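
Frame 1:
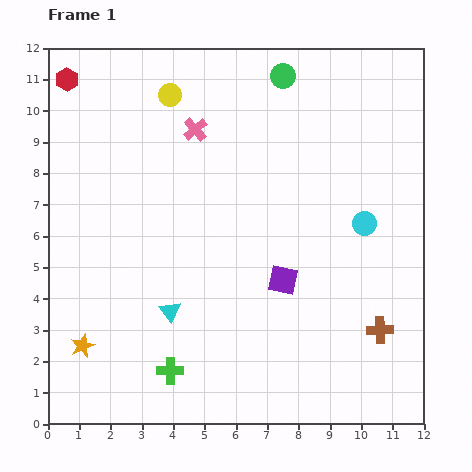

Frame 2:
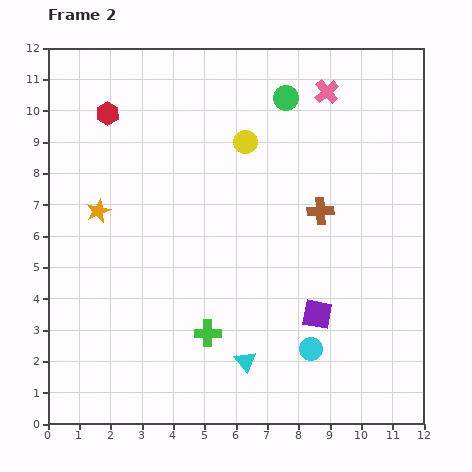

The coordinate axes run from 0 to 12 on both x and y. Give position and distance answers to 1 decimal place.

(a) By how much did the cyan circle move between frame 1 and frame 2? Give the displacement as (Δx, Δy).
(-1.7, -4.0)

The cyan circle was at (10.1, 6.4) in frame 1 and (8.4, 2.4) in frame 2.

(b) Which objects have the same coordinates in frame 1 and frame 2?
none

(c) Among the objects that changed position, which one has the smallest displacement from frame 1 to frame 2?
the green circle

(moved 0.7)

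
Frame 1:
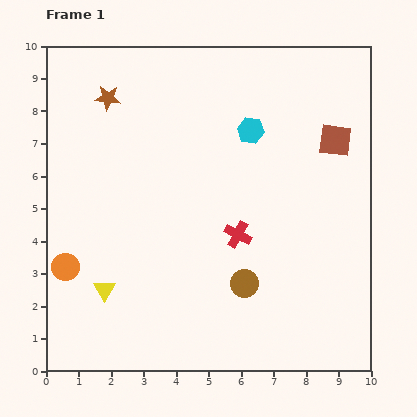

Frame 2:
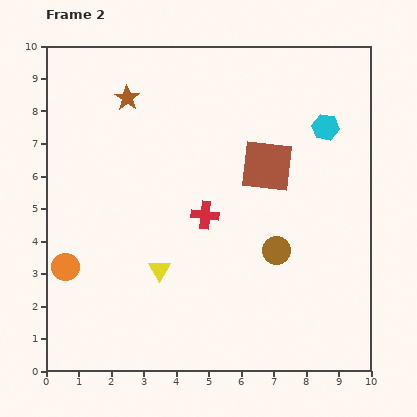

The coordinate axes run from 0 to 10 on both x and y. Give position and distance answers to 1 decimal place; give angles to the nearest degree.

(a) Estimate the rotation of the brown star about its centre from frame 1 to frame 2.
27° clockwise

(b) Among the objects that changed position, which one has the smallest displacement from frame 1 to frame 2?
the brown star

(moved 0.6)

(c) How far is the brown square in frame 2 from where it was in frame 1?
2.2

The brown square moved from (8.9, 7.1) to (6.8, 6.3), a distance of √(2.1² + 0.8²) ≈ 2.2.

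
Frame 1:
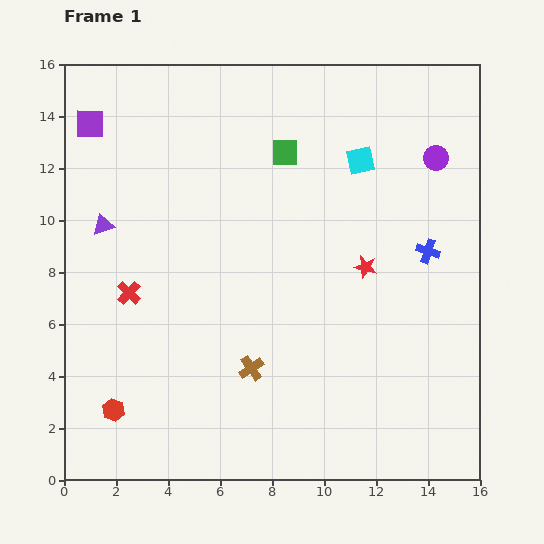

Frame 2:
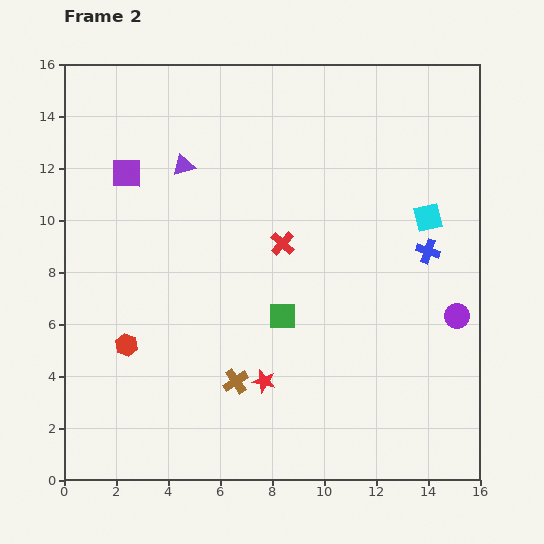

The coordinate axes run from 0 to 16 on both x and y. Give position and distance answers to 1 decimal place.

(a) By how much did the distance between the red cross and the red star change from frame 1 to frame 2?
-3.9

Distance in frame 1: 9.2. Distance in frame 2: 5.3.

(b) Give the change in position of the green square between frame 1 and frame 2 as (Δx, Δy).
(-0.1, -6.3)

The green square was at (8.5, 12.6) in frame 1 and (8.4, 6.3) in frame 2.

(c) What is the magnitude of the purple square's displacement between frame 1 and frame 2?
2.4

The purple square moved from (1.0, 13.7) to (2.4, 11.8), a distance of √(1.4² + 1.9²) ≈ 2.4.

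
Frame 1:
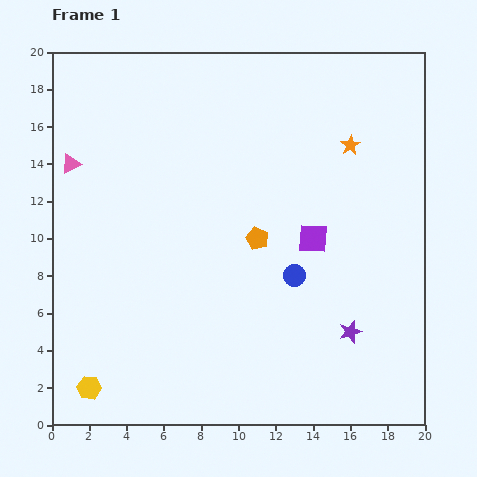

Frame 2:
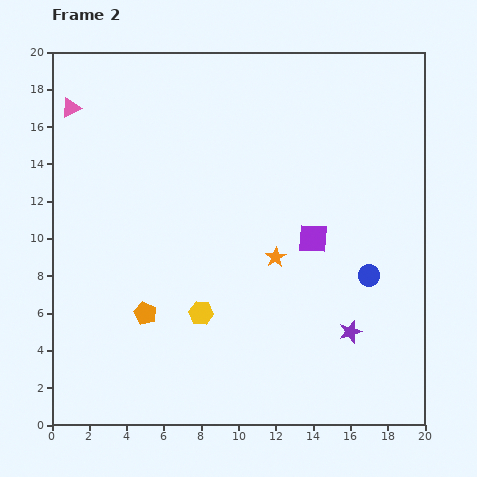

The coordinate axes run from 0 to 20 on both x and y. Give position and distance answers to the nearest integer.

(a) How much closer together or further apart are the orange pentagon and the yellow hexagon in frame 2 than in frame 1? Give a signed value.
-9

Distance in frame 1: 12. Distance in frame 2: 3.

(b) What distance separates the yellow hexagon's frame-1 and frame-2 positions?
7

The yellow hexagon moved from (2, 2) to (8, 6), a distance of √(6² + 4²) ≈ 7.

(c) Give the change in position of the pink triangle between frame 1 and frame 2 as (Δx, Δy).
(0, 3)

The pink triangle was at (1, 14) in frame 1 and (1, 17) in frame 2.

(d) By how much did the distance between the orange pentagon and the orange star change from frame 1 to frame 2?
+1

Distance in frame 1: 7. Distance in frame 2: 8.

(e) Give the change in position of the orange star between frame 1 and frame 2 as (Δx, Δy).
(-4, -6)

The orange star was at (16, 15) in frame 1 and (12, 9) in frame 2.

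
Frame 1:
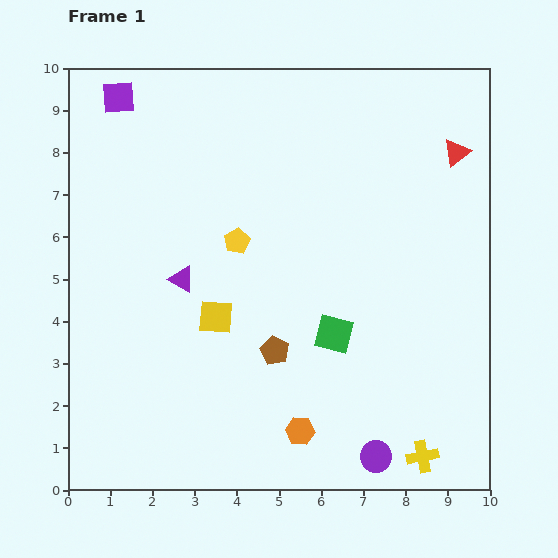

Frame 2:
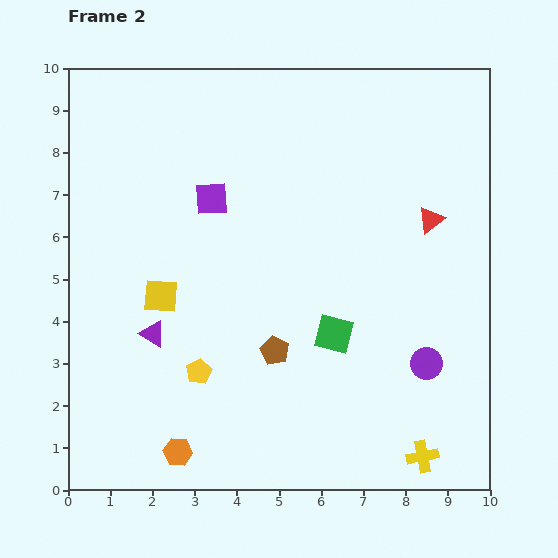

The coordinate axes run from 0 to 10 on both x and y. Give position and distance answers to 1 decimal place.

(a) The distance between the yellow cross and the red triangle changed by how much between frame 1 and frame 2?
-1.6

Distance in frame 1: 7.2. Distance in frame 2: 5.6.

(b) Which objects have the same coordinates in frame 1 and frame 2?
the yellow cross, the green square, the brown pentagon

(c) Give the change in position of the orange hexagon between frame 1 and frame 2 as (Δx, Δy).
(-2.9, -0.5)

The orange hexagon was at (5.5, 1.4) in frame 1 and (2.6, 0.9) in frame 2.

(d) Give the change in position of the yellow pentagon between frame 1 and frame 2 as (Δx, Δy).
(-0.9, -3.1)

The yellow pentagon was at (4.0, 5.9) in frame 1 and (3.1, 2.8) in frame 2.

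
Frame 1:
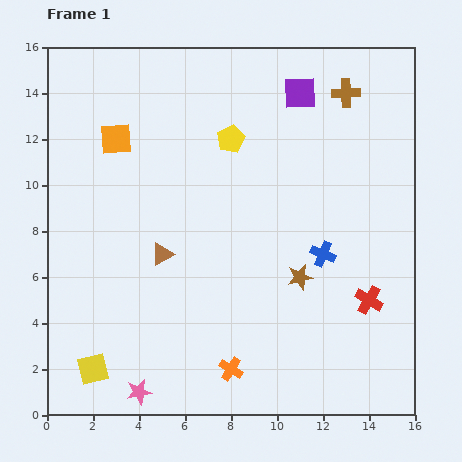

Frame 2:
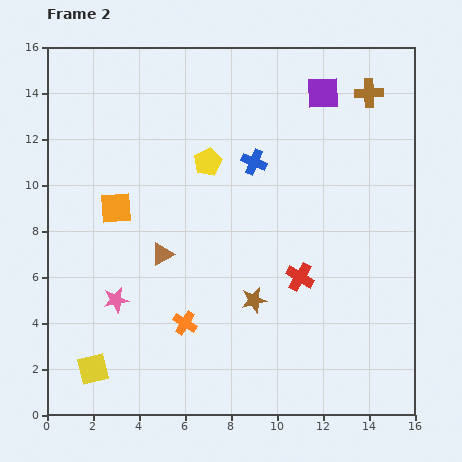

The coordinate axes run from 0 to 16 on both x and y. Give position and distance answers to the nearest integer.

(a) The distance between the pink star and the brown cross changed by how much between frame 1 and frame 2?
-2

Distance in frame 1: 16. Distance in frame 2: 14.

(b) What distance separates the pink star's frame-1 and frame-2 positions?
4

The pink star moved from (4, 1) to (3, 5), a distance of √(1² + 4²) ≈ 4.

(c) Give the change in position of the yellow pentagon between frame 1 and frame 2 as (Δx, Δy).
(-1, -1)

The yellow pentagon was at (8, 12) in frame 1 and (7, 11) in frame 2.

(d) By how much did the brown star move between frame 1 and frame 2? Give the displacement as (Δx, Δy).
(-2, -1)

The brown star was at (11, 6) in frame 1 and (9, 5) in frame 2.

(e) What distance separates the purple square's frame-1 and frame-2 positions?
1

The purple square moved from (11, 14) to (12, 14), a distance of √(1² + 0²) ≈ 1.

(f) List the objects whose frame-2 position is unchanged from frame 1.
the yellow square, the brown triangle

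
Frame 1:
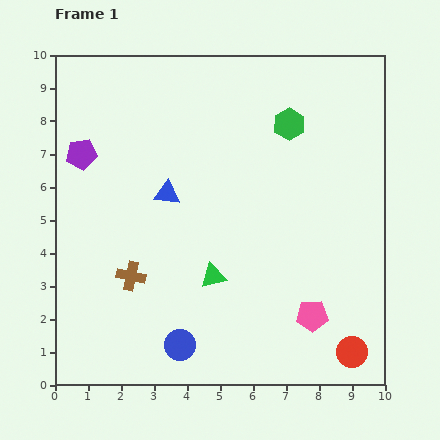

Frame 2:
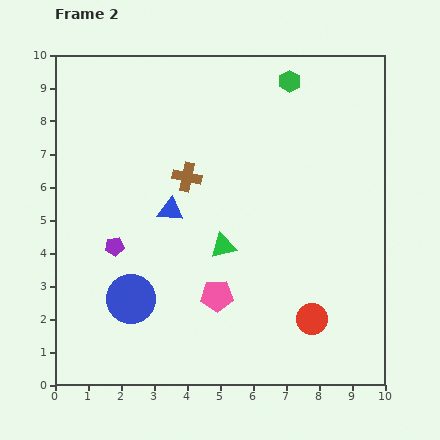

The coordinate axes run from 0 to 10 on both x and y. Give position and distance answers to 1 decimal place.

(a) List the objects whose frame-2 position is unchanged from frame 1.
none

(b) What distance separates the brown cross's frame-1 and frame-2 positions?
3.4

The brown cross moved from (2.3, 3.3) to (4.0, 6.3), a distance of √(1.7² + 3.0²) ≈ 3.4.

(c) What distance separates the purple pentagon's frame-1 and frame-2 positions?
3.0

The purple pentagon moved from (0.8, 7.0) to (1.8, 4.2), a distance of √(1.0² + 2.8²) ≈ 3.0.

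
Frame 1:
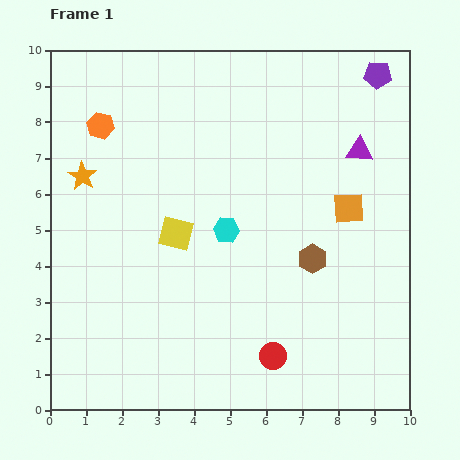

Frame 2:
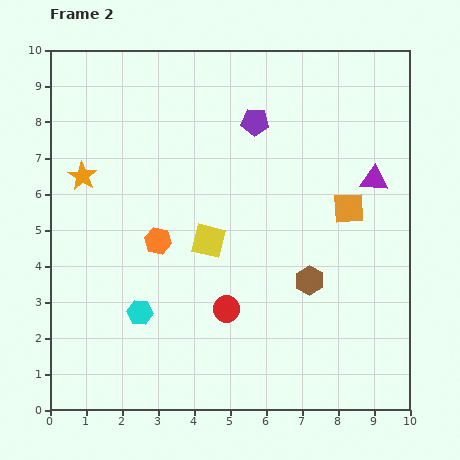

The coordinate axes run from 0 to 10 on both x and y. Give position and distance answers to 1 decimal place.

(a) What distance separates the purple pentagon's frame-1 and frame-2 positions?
3.6

The purple pentagon moved from (9.1, 9.3) to (5.7, 8.0), a distance of √(3.4² + 1.3²) ≈ 3.6.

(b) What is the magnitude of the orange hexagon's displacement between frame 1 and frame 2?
3.6

The orange hexagon moved from (1.4, 7.9) to (3.0, 4.7), a distance of √(1.6² + 3.2²) ≈ 3.6.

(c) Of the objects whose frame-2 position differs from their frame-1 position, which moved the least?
the brown hexagon

(moved 0.6)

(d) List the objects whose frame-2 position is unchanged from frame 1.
the orange star, the orange square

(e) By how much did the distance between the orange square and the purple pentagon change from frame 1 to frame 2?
-0.3

Distance in frame 1: 3.8. Distance in frame 2: 3.5.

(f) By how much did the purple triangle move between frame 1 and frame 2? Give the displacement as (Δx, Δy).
(0.4, -0.8)

The purple triangle was at (8.6, 7.2) in frame 1 and (9.0, 6.4) in frame 2.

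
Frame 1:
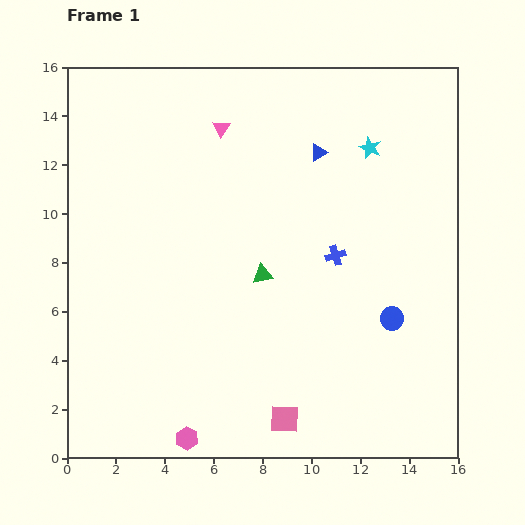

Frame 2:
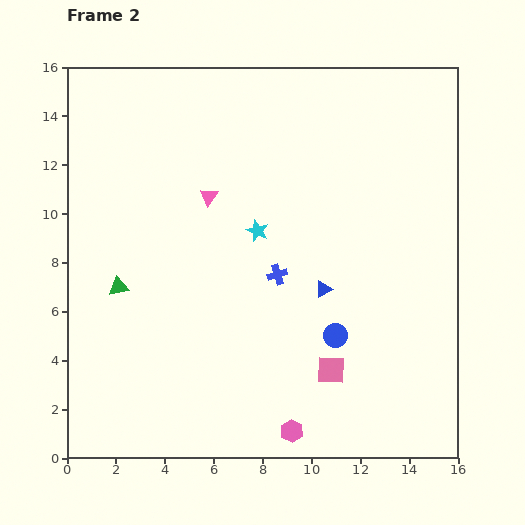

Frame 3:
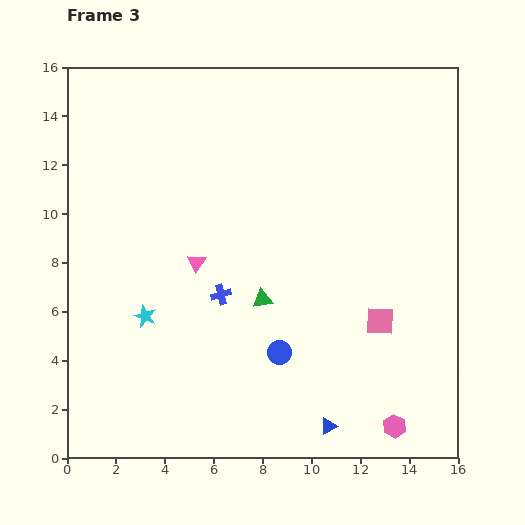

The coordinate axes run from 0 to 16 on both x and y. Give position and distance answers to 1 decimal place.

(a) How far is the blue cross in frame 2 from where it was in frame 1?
2.5

The blue cross moved from (11.0, 8.3) to (8.6, 7.5), a distance of √(2.4² + 0.8²) ≈ 2.5.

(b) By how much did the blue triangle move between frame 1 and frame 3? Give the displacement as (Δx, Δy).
(0.4, -11.2)

The blue triangle was at (10.3, 12.5) in frame 1 and (10.7, 1.3) in frame 3.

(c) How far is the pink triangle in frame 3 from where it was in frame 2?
2.7

The pink triangle moved from (5.8, 10.7) to (5.3, 8.0), a distance of √(0.5² + 2.7²) ≈ 2.7.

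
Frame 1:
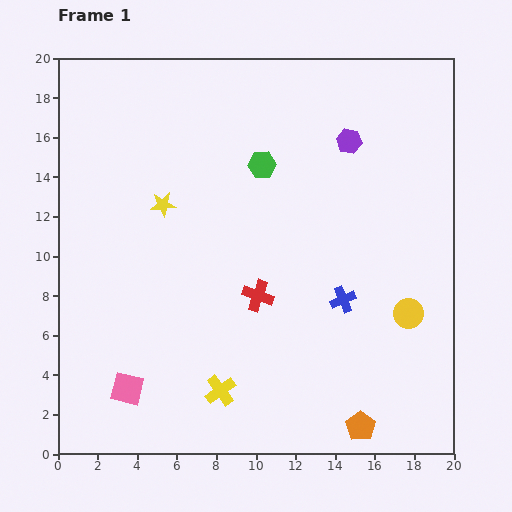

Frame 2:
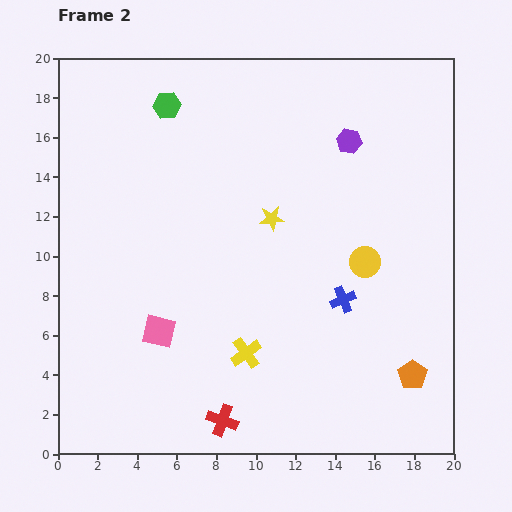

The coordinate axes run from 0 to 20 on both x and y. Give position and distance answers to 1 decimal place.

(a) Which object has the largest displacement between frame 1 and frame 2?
the red cross

(moved 6.6; next 5.7)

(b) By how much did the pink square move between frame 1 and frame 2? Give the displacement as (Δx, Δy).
(1.6, 2.9)

The pink square was at (3.5, 3.3) in frame 1 and (5.1, 6.2) in frame 2.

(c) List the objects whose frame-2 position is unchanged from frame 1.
the purple hexagon, the blue cross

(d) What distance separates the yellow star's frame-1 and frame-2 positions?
5.5

The yellow star moved from (5.3, 12.6) to (10.8, 11.9), a distance of √(5.5² + 0.7²) ≈ 5.5.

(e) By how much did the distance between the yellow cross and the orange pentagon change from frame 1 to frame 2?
+1.2

Distance in frame 1: 7.3. Distance in frame 2: 8.5.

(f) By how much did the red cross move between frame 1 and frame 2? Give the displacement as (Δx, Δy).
(-1.8, -6.3)

The red cross was at (10.1, 8.0) in frame 1 and (8.3, 1.7) in frame 2.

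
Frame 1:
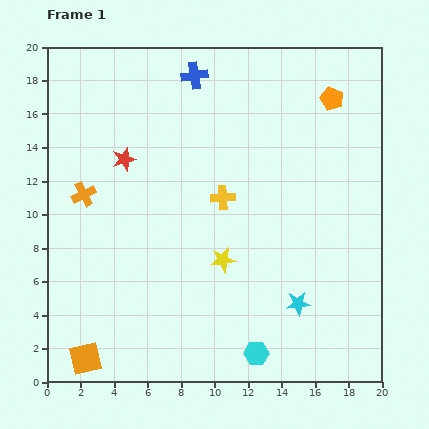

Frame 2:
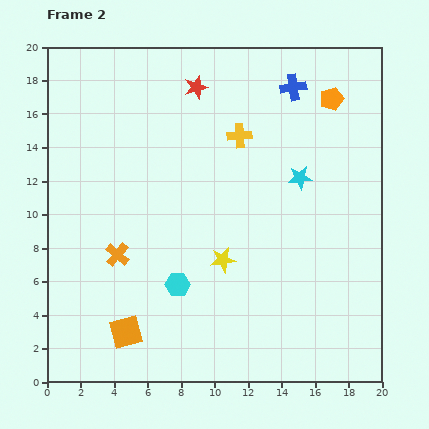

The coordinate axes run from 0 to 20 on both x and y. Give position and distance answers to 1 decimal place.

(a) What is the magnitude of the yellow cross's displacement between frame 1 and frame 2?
3.8

The yellow cross moved from (10.5, 11.0) to (11.5, 14.7), a distance of √(1.0² + 3.7²) ≈ 3.8.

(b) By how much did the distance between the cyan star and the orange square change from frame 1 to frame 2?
+0.8

Distance in frame 1: 13.1. Distance in frame 2: 13.9.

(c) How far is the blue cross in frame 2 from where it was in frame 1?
5.9

The blue cross moved from (8.8, 18.3) to (14.7, 17.6), a distance of √(5.9² + 0.7²) ≈ 5.9.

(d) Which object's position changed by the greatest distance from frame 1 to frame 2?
the cyan star

(moved 7.5; next 6.2)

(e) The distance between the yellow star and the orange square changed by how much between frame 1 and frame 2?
-2.9

Distance in frame 1: 10.1. Distance in frame 2: 7.2.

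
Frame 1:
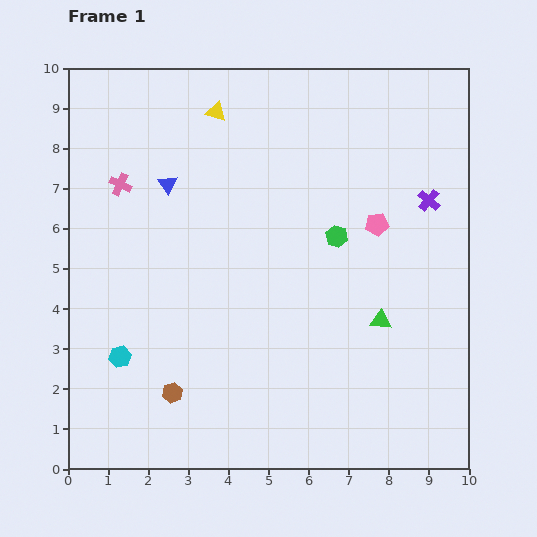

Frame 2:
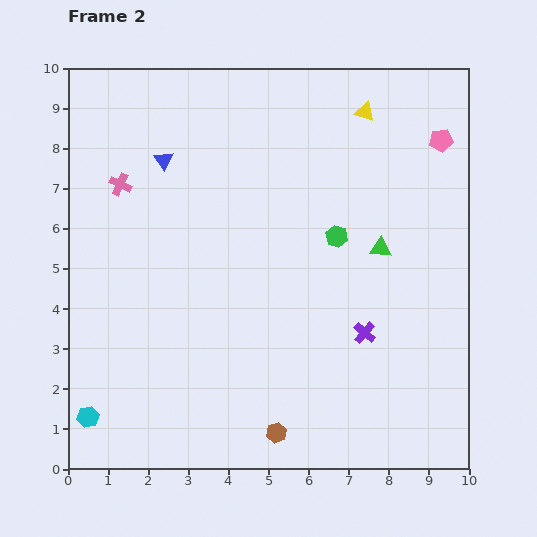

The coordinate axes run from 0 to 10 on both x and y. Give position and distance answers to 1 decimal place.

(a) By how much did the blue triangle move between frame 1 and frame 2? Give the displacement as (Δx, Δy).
(-0.1, 0.6)

The blue triangle was at (2.5, 7.1) in frame 1 and (2.4, 7.7) in frame 2.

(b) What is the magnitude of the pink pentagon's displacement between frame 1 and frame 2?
2.6

The pink pentagon moved from (7.7, 6.1) to (9.3, 8.2), a distance of √(1.6² + 2.1²) ≈ 2.6.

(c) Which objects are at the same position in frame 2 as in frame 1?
the pink cross, the green hexagon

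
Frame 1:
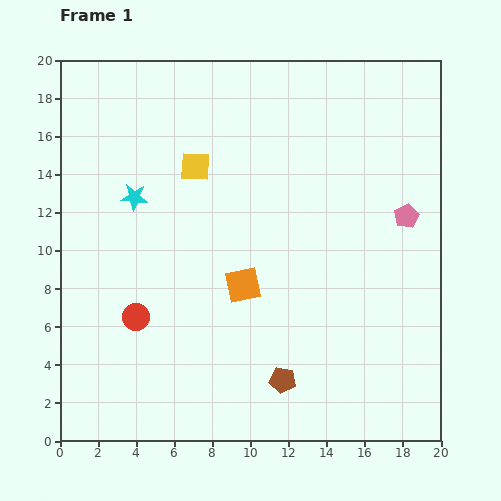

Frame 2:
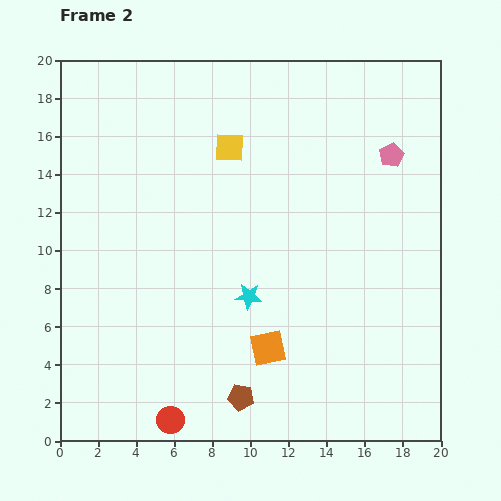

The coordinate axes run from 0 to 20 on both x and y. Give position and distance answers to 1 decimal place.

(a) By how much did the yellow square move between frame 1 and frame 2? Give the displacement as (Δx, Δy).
(1.8, 1.0)

The yellow square was at (7.1, 14.4) in frame 1 and (8.9, 15.4) in frame 2.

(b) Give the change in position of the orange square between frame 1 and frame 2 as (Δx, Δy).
(1.3, -3.3)

The orange square was at (9.6, 8.2) in frame 1 and (10.9, 4.9) in frame 2.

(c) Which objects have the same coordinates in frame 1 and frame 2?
none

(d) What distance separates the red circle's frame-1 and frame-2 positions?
5.7

The red circle moved from (4.0, 6.5) to (5.8, 1.1), a distance of √(1.8² + 5.4²) ≈ 5.7.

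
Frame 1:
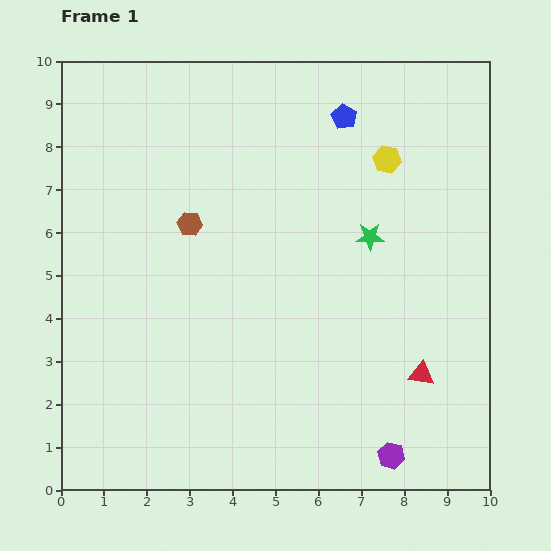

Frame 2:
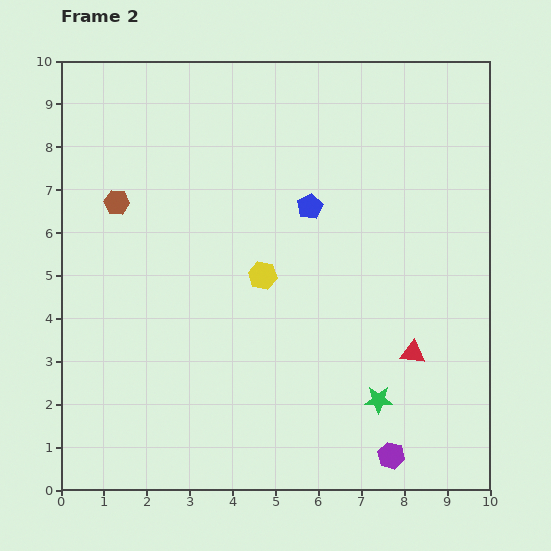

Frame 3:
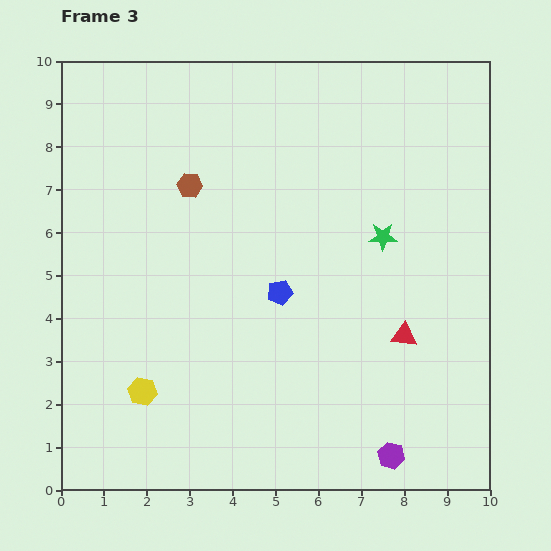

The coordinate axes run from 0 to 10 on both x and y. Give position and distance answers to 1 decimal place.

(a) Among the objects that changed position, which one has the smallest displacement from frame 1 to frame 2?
the red triangle

(moved 0.5)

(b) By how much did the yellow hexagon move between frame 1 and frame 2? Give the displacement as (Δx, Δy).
(-2.9, -2.7)

The yellow hexagon was at (7.6, 7.7) in frame 1 and (4.7, 5.0) in frame 2.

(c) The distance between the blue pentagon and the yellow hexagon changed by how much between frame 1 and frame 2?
+0.5

Distance in frame 1: 1.4. Distance in frame 2: 1.9.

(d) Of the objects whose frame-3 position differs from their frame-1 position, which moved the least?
the green star

(moved 0.3)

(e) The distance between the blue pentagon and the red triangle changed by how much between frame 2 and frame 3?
-1.1

Distance in frame 2: 4.2. Distance in frame 3: 3.1.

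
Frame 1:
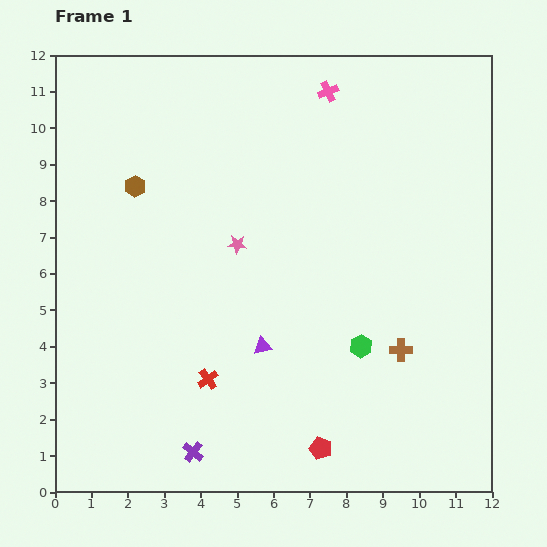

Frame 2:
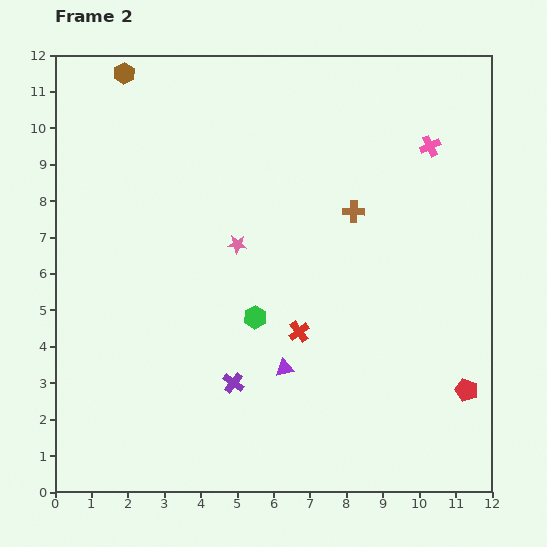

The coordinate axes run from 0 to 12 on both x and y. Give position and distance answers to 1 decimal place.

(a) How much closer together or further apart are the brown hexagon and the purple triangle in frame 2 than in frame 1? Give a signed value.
+3.6

Distance in frame 1: 5.6. Distance in frame 2: 9.2.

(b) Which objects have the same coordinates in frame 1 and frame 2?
the pink star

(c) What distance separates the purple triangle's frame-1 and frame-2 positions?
0.8

The purple triangle moved from (5.7, 4.0) to (6.3, 3.4), a distance of √(0.6² + 0.6²) ≈ 0.8.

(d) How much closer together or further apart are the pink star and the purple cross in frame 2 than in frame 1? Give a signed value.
-2.0

Distance in frame 1: 5.8. Distance in frame 2: 3.8.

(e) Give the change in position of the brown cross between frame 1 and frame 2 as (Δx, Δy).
(-1.3, 3.8)

The brown cross was at (9.5, 3.9) in frame 1 and (8.2, 7.7) in frame 2.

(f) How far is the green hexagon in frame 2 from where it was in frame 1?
3.0

The green hexagon moved from (8.4, 4.0) to (5.5, 4.8), a distance of √(2.9² + 0.8²) ≈ 3.0.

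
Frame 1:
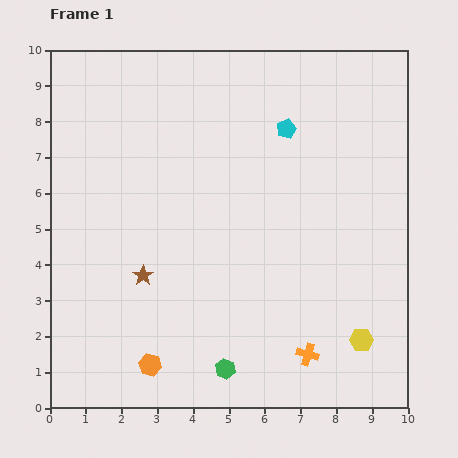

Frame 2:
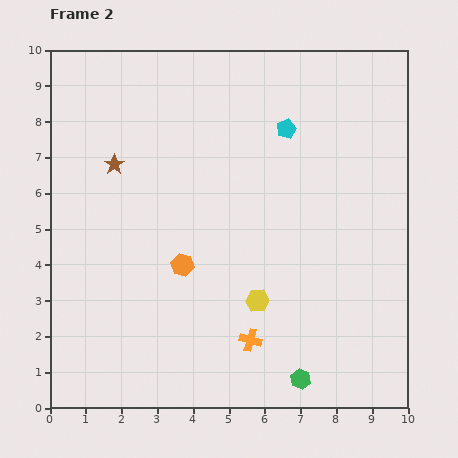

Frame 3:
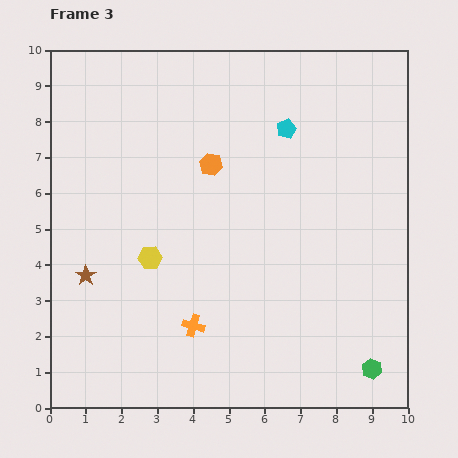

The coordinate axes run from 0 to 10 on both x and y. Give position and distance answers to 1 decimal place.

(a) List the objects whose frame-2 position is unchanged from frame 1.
the cyan pentagon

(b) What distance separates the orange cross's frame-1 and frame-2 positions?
1.6

The orange cross moved from (7.2, 1.5) to (5.6, 1.9), a distance of √(1.6² + 0.4²) ≈ 1.6.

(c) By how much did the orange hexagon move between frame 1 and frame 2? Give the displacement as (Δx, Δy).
(0.9, 2.8)

The orange hexagon was at (2.8, 1.2) in frame 1 and (3.7, 4.0) in frame 2.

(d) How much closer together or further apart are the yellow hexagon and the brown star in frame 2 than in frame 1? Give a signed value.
-0.9

Distance in frame 1: 6.4. Distance in frame 2: 5.5.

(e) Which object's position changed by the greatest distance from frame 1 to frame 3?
the yellow hexagon

(moved 6.3; next 5.9)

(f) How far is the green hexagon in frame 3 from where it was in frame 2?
2.0

The green hexagon moved from (7.0, 0.8) to (9.0, 1.1), a distance of √(2.0² + 0.3²) ≈ 2.0.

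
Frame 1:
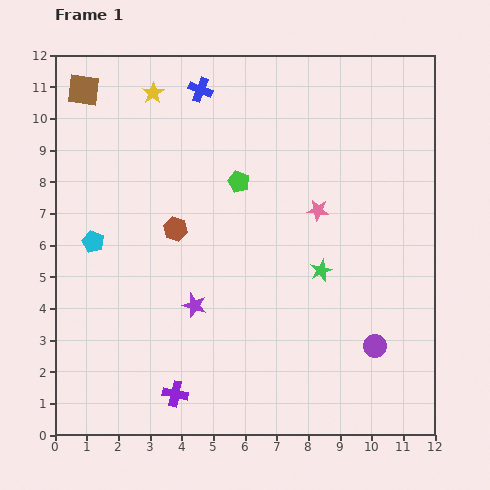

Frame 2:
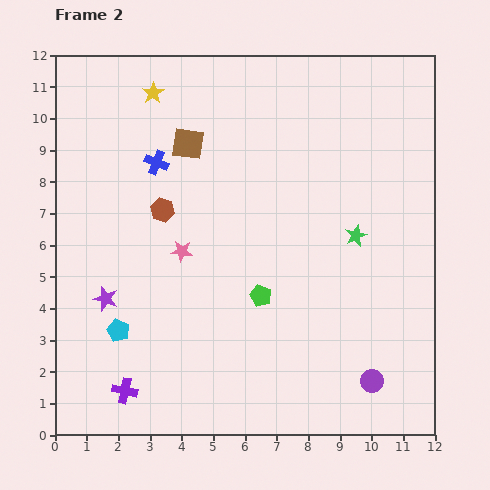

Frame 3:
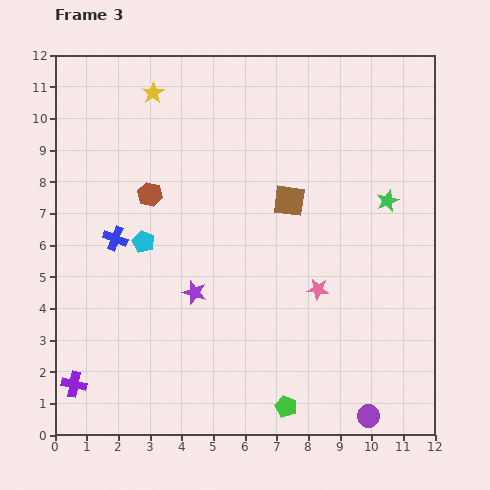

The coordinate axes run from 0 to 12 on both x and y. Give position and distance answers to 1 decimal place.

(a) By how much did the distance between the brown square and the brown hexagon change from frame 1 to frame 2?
-3.1

Distance in frame 1: 5.3. Distance in frame 2: 2.2.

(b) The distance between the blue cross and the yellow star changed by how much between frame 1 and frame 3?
+3.3

Distance in frame 1: 1.5. Distance in frame 3: 4.8.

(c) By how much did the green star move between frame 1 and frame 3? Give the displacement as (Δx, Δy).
(2.1, 2.2)

The green star was at (8.4, 5.2) in frame 1 and (10.5, 7.4) in frame 3.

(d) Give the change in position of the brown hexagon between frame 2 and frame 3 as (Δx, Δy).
(-0.4, 0.5)

The brown hexagon was at (3.4, 7.1) in frame 2 and (3.0, 7.6) in frame 3.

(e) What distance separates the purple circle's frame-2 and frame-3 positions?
1.1

The purple circle moved from (10.0, 1.7) to (9.9, 0.6), a distance of √(0.1² + 1.1²) ≈ 1.1.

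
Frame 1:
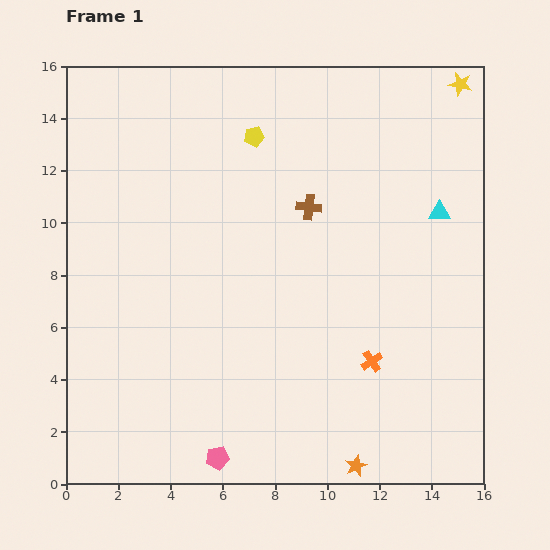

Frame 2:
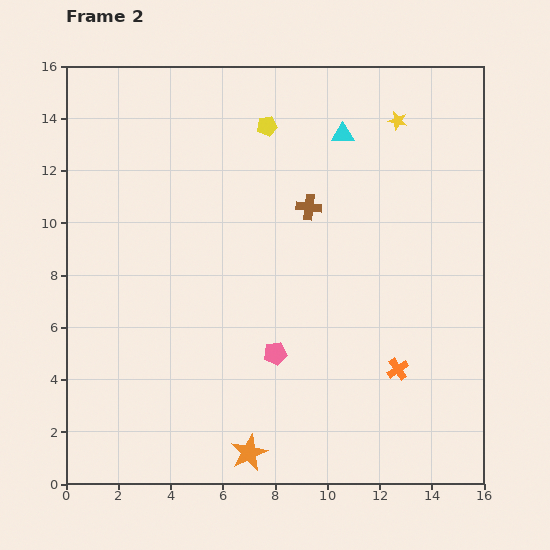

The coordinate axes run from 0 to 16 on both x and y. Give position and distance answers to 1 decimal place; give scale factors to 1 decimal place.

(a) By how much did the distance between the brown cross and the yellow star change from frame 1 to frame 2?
-2.8

Distance in frame 1: 7.5. Distance in frame 2: 4.7.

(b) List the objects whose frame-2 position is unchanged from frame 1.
the brown cross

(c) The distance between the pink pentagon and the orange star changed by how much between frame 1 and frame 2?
-1.4

Distance in frame 1: 5.3. Distance in frame 2: 3.9.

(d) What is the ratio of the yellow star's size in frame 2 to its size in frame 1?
0.8×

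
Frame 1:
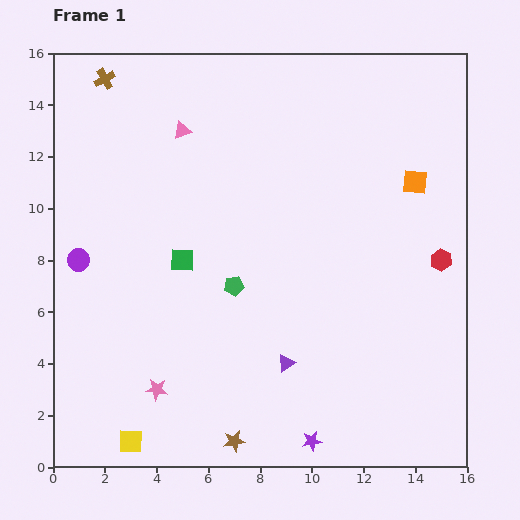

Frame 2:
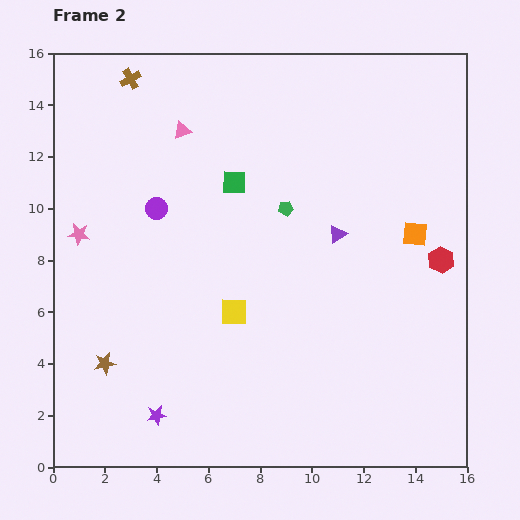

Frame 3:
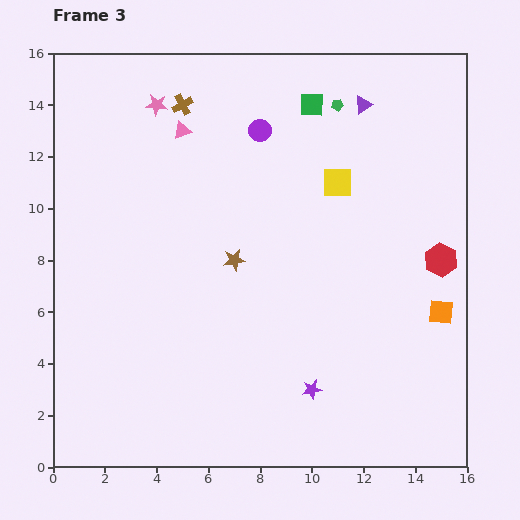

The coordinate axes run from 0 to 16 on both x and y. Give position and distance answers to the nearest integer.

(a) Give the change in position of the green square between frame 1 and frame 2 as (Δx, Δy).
(2, 3)

The green square was at (5, 8) in frame 1 and (7, 11) in frame 2.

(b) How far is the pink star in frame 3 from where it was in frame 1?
11

The pink star moved from (4, 3) to (4, 14), a distance of √(0² + 11²) ≈ 11.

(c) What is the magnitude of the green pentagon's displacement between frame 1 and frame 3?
8

The green pentagon moved from (7, 7) to (11, 14), a distance of √(4² + 7²) ≈ 8.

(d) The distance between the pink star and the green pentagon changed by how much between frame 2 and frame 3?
-1

Distance in frame 2: 8. Distance in frame 3: 7.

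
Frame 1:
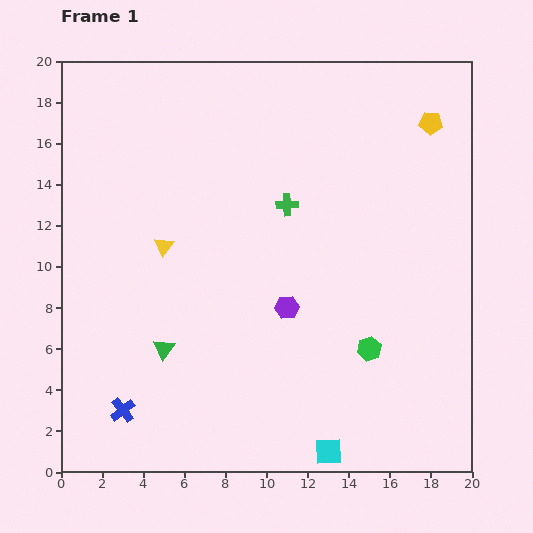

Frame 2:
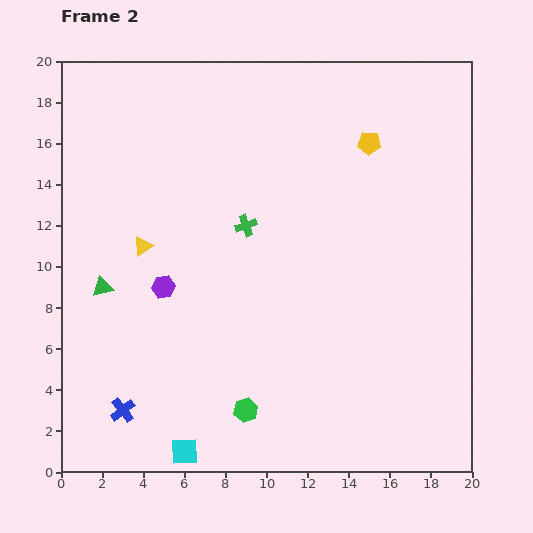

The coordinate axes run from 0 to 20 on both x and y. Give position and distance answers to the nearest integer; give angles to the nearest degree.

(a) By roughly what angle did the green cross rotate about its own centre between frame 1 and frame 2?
17° counter-clockwise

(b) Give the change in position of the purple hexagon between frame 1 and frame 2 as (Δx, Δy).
(-6, 1)

The purple hexagon was at (11, 8) in frame 1 and (5, 9) in frame 2.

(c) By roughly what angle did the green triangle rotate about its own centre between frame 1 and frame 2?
39° clockwise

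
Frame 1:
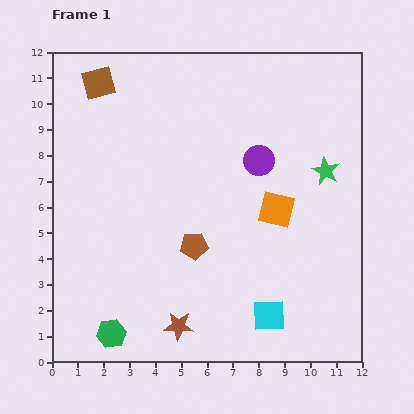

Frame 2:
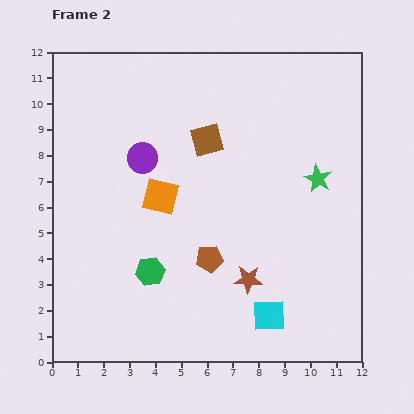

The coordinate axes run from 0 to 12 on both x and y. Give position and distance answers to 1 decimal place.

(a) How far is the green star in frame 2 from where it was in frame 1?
0.4

The green star moved from (10.6, 7.4) to (10.3, 7.1), a distance of √(0.3² + 0.3²) ≈ 0.4.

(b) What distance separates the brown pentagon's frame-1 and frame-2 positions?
0.8

The brown pentagon moved from (5.5, 4.5) to (6.1, 4.0), a distance of √(0.6² + 0.5²) ≈ 0.8.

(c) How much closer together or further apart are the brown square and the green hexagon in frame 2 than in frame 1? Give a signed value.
-4.1

Distance in frame 1: 9.7. Distance in frame 2: 5.6.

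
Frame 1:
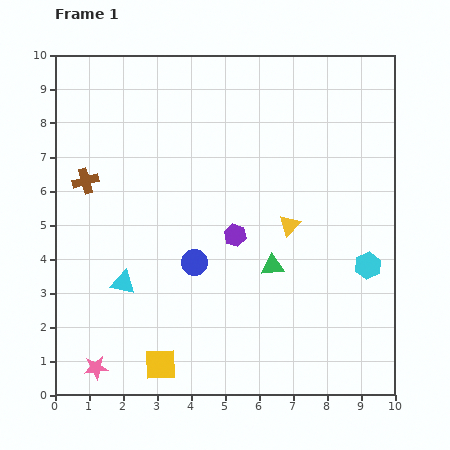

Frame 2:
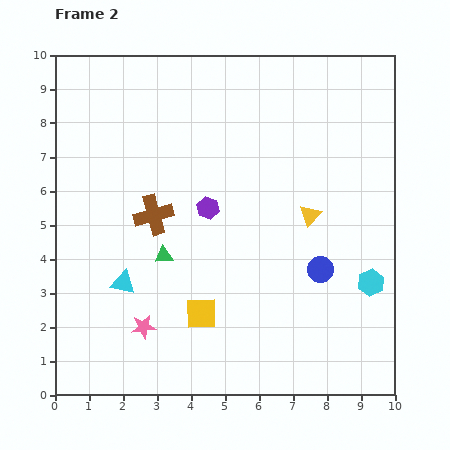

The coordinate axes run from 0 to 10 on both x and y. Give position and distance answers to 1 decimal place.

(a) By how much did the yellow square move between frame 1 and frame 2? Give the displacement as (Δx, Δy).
(1.2, 1.5)

The yellow square was at (3.1, 0.9) in frame 1 and (4.3, 2.4) in frame 2.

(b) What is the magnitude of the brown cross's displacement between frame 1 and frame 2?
2.2

The brown cross moved from (0.9, 6.3) to (2.9, 5.3), a distance of √(2.0² + 1.0²) ≈ 2.2.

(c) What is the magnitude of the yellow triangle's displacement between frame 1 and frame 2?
0.7

The yellow triangle moved from (6.9, 5.0) to (7.5, 5.3), a distance of √(0.6² + 0.3²) ≈ 0.7.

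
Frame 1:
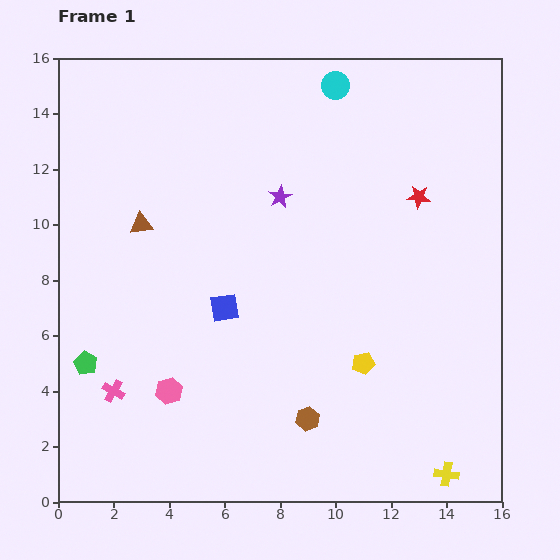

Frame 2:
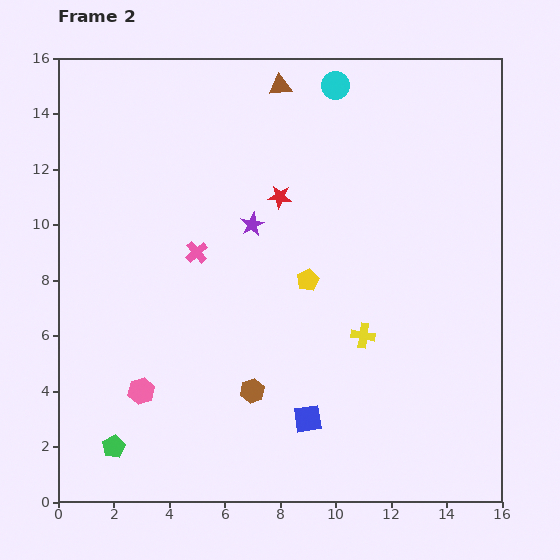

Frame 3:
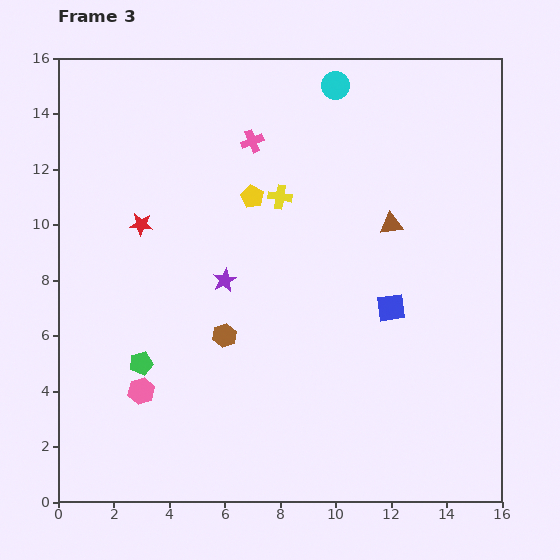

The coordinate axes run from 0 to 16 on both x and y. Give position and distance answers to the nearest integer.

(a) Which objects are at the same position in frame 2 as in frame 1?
the cyan circle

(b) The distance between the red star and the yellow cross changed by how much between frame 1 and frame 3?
-5

Distance in frame 1: 10. Distance in frame 3: 5.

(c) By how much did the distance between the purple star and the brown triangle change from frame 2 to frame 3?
+1

Distance in frame 2: 5. Distance in frame 3: 6.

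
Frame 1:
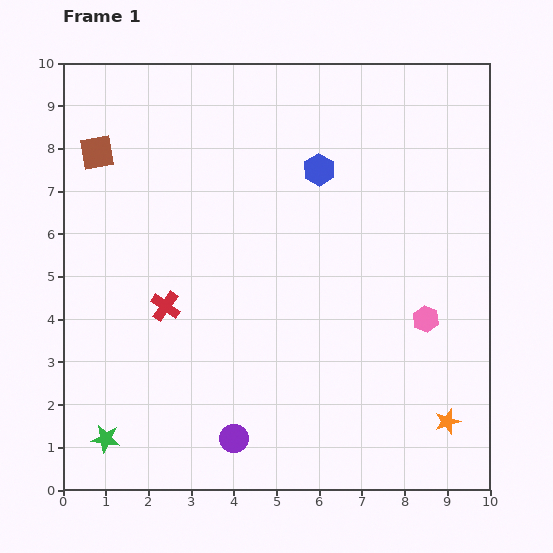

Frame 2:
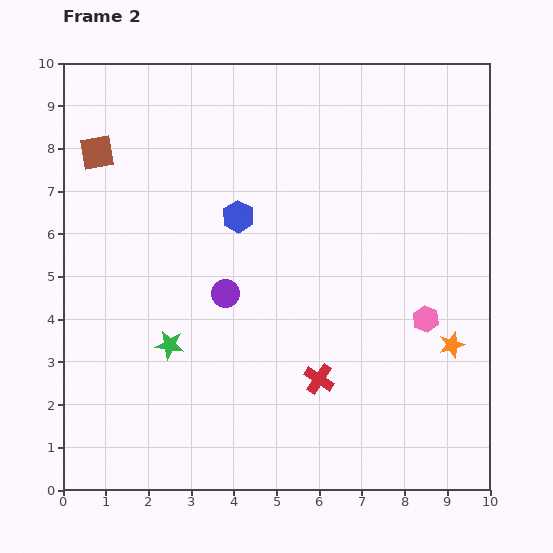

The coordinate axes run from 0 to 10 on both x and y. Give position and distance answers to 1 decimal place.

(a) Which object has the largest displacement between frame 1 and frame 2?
the red cross

(moved 4.0; next 3.4)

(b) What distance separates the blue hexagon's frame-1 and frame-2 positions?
2.2

The blue hexagon moved from (6.0, 7.5) to (4.1, 6.4), a distance of √(1.9² + 1.1²) ≈ 2.2.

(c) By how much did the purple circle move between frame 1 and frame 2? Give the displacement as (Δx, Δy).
(-0.2, 3.4)

The purple circle was at (4.0, 1.2) in frame 1 and (3.8, 4.6) in frame 2.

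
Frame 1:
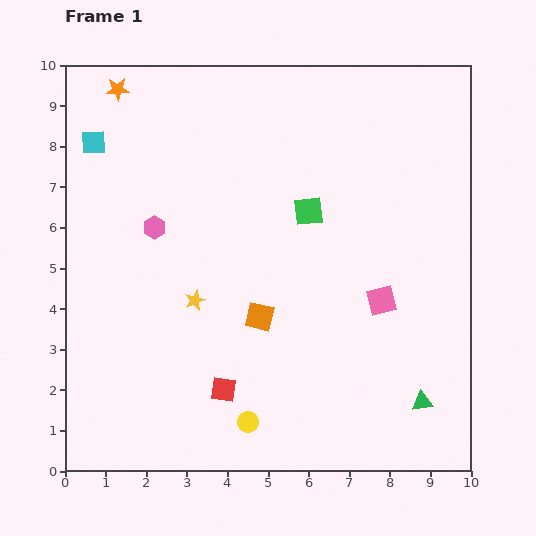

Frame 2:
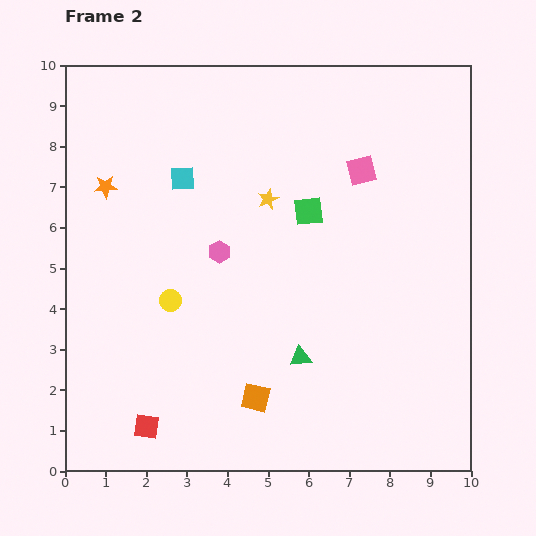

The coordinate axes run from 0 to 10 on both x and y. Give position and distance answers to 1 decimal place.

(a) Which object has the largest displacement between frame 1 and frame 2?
the yellow circle

(moved 3.6; next 3.2)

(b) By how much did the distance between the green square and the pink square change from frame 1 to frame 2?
-1.2

Distance in frame 1: 2.8. Distance in frame 2: 1.6.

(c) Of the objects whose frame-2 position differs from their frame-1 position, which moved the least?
the pink hexagon

(moved 1.7)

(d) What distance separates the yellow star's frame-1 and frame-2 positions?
3.1

The yellow star moved from (3.2, 4.2) to (5.0, 6.7), a distance of √(1.8² + 2.5²) ≈ 3.1.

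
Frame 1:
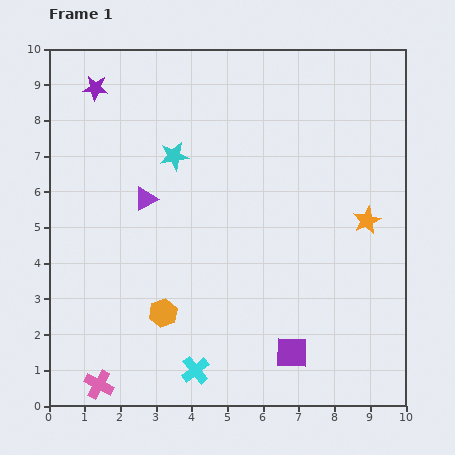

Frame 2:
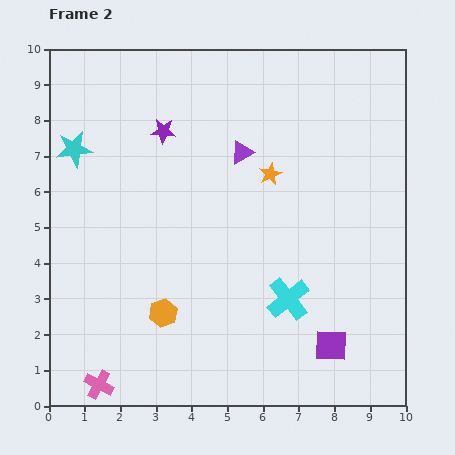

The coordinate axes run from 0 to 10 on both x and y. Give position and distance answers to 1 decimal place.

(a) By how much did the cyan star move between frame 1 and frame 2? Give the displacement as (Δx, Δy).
(-2.8, 0.2)

The cyan star was at (3.5, 7.0) in frame 1 and (0.7, 7.2) in frame 2.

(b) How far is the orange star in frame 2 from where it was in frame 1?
3.0

The orange star moved from (8.9, 5.2) to (6.2, 6.5), a distance of √(2.7² + 1.3²) ≈ 3.0.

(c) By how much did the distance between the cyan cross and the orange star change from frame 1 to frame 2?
-2.9

Distance in frame 1: 6.4. Distance in frame 2: 3.5.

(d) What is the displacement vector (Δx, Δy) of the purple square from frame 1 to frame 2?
(1.1, 0.2)

The purple square was at (6.8, 1.5) in frame 1 and (7.9, 1.7) in frame 2.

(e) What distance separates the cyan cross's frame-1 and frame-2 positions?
3.3

The cyan cross moved from (4.1, 1.0) to (6.7, 3.0), a distance of √(2.6² + 2.0²) ≈ 3.3.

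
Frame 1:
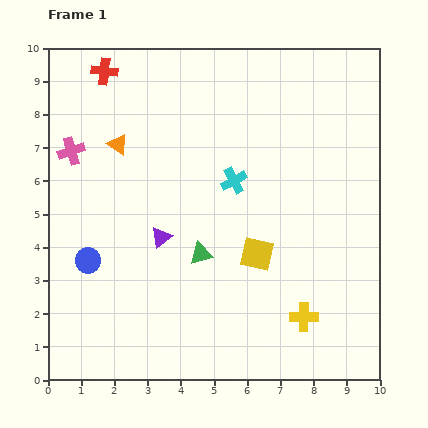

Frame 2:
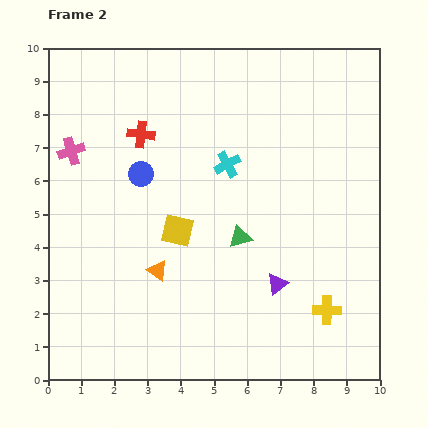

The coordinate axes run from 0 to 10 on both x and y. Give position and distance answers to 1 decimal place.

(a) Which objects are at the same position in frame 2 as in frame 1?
the pink cross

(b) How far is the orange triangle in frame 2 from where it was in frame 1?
4.0

The orange triangle moved from (2.1, 7.1) to (3.3, 3.3), a distance of √(1.2² + 3.8²) ≈ 4.0.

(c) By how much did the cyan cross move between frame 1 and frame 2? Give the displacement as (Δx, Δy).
(-0.2, 0.5)

The cyan cross was at (5.6, 6.0) in frame 1 and (5.4, 6.5) in frame 2.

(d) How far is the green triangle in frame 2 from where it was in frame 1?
1.3

The green triangle moved from (4.6, 3.8) to (5.8, 4.3), a distance of √(1.2² + 0.5²) ≈ 1.3.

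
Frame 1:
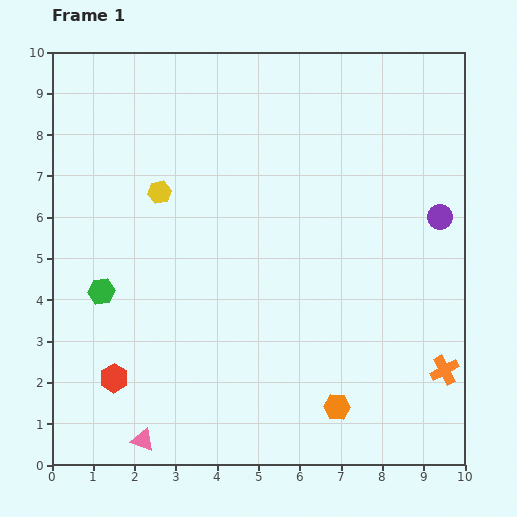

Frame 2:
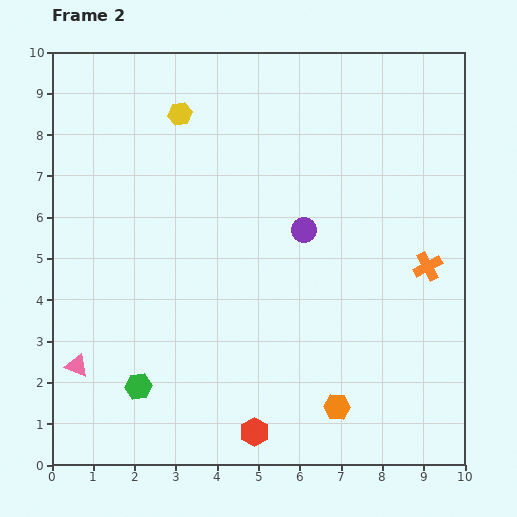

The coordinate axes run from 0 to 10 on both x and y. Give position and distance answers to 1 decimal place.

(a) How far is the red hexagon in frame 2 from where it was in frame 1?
3.6

The red hexagon moved from (1.5, 2.1) to (4.9, 0.8), a distance of √(3.4² + 1.3²) ≈ 3.6.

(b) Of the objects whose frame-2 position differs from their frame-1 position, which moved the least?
the yellow hexagon

(moved 2.0)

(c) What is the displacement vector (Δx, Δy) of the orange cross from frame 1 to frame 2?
(-0.4, 2.5)

The orange cross was at (9.5, 2.3) in frame 1 and (9.1, 4.8) in frame 2.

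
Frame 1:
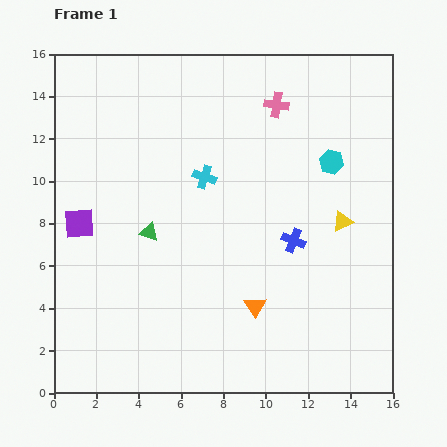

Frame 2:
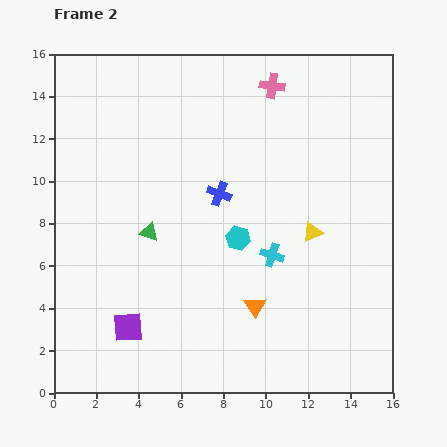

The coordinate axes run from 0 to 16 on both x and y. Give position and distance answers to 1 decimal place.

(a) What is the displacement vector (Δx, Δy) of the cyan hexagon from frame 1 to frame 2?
(-4.4, -3.6)

The cyan hexagon was at (13.1, 10.9) in frame 1 and (8.7, 7.3) in frame 2.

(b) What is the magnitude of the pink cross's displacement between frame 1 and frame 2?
0.9

The pink cross moved from (10.5, 13.6) to (10.3, 14.5), a distance of √(0.2² + 0.9²) ≈ 0.9.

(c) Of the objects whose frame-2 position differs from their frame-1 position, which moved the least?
the pink cross

(moved 0.9)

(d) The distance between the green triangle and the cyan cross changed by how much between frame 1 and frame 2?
+2.2

Distance in frame 1: 3.7. Distance in frame 2: 5.9.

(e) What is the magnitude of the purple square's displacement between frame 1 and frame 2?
5.4

The purple square moved from (1.2, 8.0) to (3.5, 3.1), a distance of √(2.3² + 4.9²) ≈ 5.4.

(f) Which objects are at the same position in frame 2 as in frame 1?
the green triangle, the orange triangle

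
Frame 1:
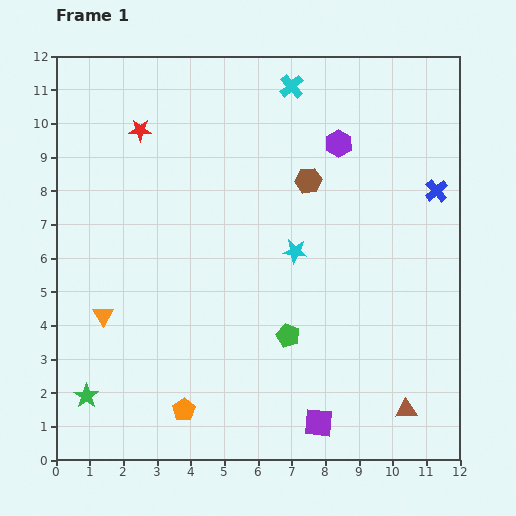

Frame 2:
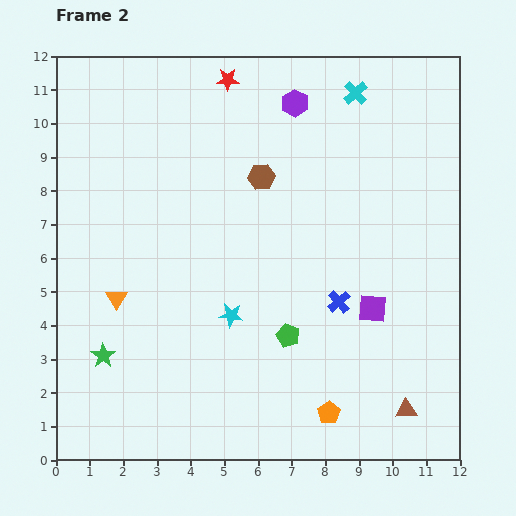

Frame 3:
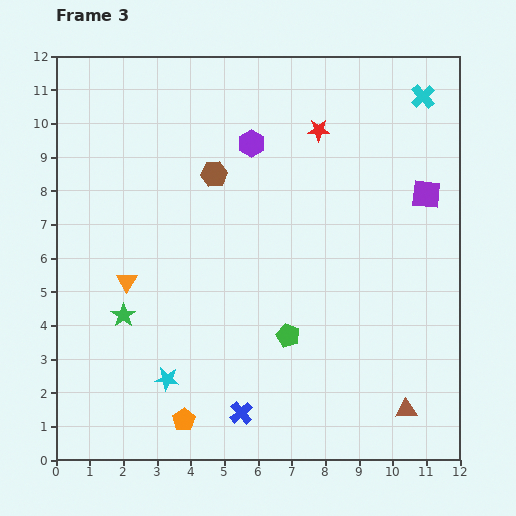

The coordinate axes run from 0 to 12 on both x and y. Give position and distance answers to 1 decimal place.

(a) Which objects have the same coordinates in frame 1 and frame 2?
the brown triangle, the green pentagon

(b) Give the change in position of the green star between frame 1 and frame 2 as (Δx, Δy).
(0.5, 1.2)

The green star was at (0.9, 1.9) in frame 1 and (1.4, 3.1) in frame 2.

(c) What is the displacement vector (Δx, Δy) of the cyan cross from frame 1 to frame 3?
(3.9, -0.3)

The cyan cross was at (7.0, 11.1) in frame 1 and (10.9, 10.8) in frame 3.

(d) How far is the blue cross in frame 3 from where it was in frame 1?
8.8

The blue cross moved from (11.3, 8.0) to (5.5, 1.4), a distance of √(5.8² + 6.6²) ≈ 8.8.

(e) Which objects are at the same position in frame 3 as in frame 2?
the brown triangle, the green pentagon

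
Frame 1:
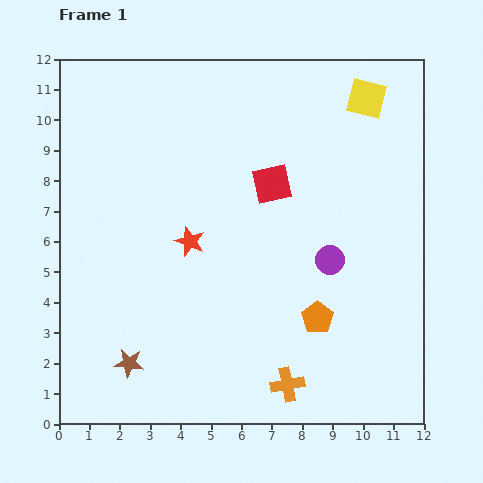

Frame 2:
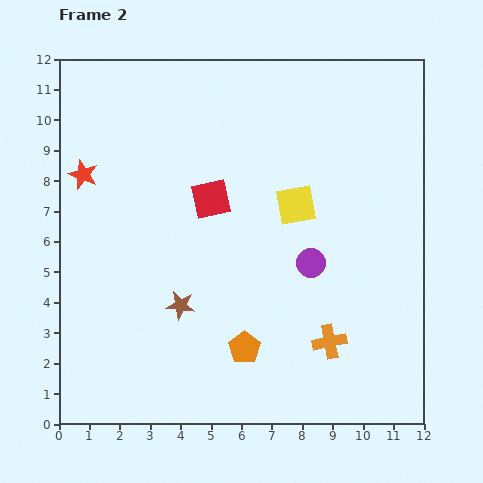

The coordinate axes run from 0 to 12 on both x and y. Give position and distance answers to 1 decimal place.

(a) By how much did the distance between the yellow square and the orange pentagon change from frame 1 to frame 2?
-2.4

Distance in frame 1: 7.4. Distance in frame 2: 5.0.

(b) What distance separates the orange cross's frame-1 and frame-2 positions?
2.0

The orange cross moved from (7.5, 1.3) to (8.9, 2.7), a distance of √(1.4² + 1.4²) ≈ 2.0.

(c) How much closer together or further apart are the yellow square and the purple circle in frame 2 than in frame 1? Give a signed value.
-3.4

Distance in frame 1: 5.4. Distance in frame 2: 2.0.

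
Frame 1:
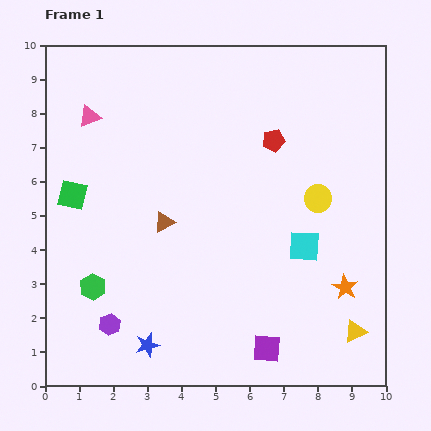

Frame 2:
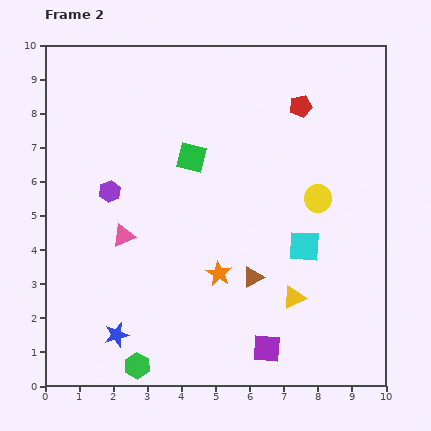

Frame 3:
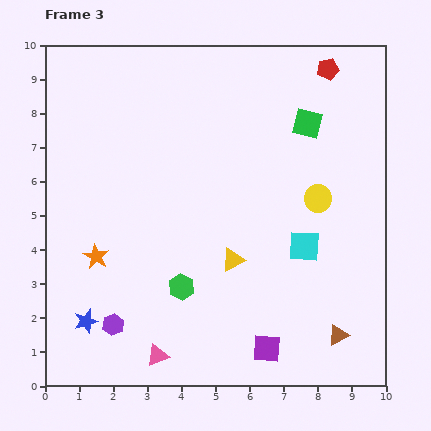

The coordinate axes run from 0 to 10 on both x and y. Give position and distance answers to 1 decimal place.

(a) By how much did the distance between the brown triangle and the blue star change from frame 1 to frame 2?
+0.7

Distance in frame 1: 3.6. Distance in frame 2: 4.3.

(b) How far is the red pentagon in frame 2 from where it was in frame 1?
1.3

The red pentagon moved from (6.7, 7.2) to (7.5, 8.2), a distance of √(0.8² + 1.0²) ≈ 1.3.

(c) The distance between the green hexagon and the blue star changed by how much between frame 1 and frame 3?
+0.7

Distance in frame 1: 2.3. Distance in frame 3: 3.0.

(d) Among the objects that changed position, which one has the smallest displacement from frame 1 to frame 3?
the purple hexagon

(moved 0.1)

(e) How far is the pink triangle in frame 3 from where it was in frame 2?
3.6

The pink triangle moved from (2.3, 4.4) to (3.3, 0.9), a distance of √(1.0² + 3.5²) ≈ 3.6.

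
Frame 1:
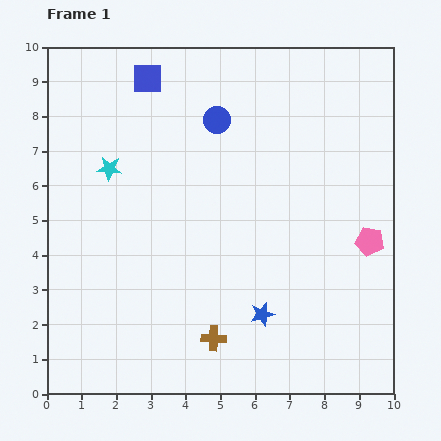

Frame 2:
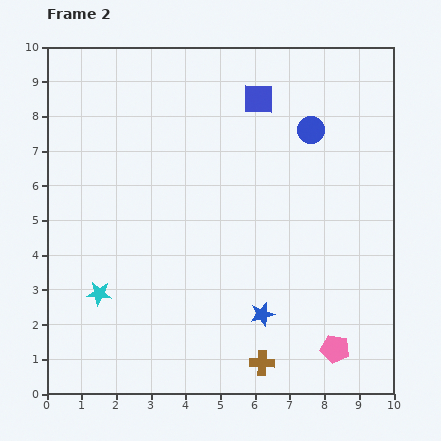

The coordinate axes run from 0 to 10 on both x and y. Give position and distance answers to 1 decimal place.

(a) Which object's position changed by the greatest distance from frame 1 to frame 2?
the cyan star

(moved 3.6; next 3.3)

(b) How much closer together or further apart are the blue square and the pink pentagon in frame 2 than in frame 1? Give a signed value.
-0.4

Distance in frame 1: 7.9. Distance in frame 2: 7.5.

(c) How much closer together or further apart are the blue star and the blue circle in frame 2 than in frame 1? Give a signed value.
-0.2

Distance in frame 1: 5.7. Distance in frame 2: 5.5.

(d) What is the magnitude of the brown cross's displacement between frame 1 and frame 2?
1.6

The brown cross moved from (4.8, 1.6) to (6.2, 0.9), a distance of √(1.4² + 0.7²) ≈ 1.6.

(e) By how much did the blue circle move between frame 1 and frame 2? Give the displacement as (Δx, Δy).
(2.7, -0.3)

The blue circle was at (4.9, 7.9) in frame 1 and (7.6, 7.6) in frame 2.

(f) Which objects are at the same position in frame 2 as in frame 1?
the blue star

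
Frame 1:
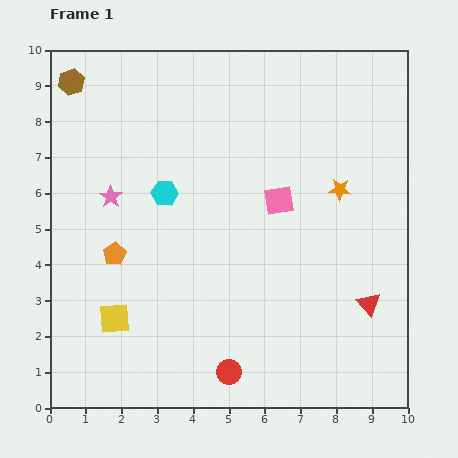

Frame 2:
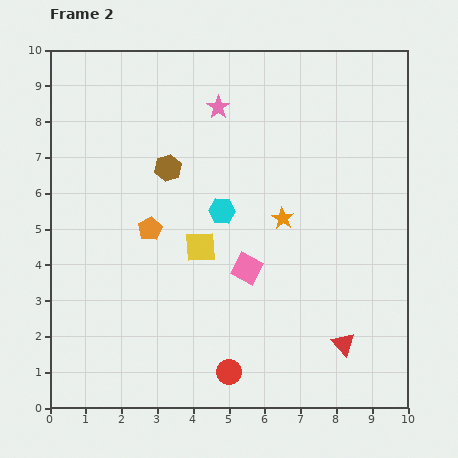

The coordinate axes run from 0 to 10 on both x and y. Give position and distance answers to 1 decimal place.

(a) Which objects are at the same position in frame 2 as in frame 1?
the red circle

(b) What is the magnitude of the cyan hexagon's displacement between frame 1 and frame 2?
1.7

The cyan hexagon moved from (3.2, 6.0) to (4.8, 5.5), a distance of √(1.6² + 0.5²) ≈ 1.7.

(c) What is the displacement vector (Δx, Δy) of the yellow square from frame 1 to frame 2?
(2.4, 2.0)

The yellow square was at (1.8, 2.5) in frame 1 and (4.2, 4.5) in frame 2.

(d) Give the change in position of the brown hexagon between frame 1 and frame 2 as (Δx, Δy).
(2.7, -2.4)

The brown hexagon was at (0.6, 9.1) in frame 1 and (3.3, 6.7) in frame 2.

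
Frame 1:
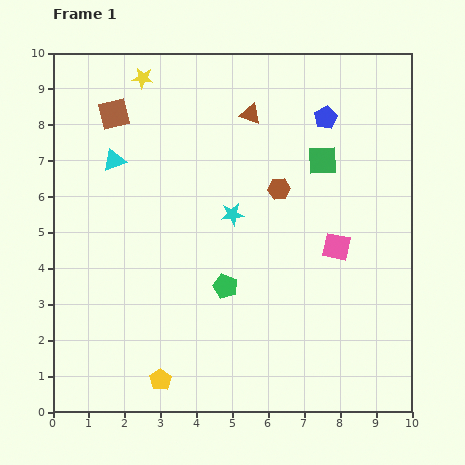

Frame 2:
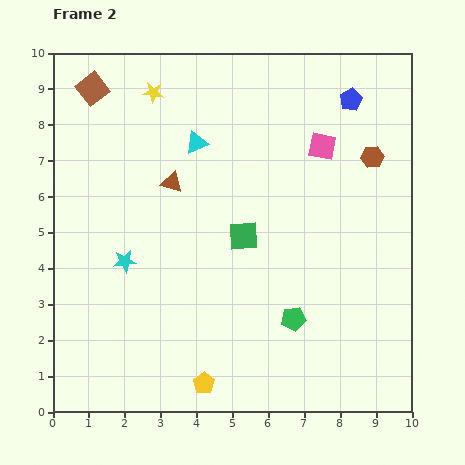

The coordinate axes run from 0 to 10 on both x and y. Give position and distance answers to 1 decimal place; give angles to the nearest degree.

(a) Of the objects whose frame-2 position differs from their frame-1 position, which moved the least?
the yellow star

(moved 0.5)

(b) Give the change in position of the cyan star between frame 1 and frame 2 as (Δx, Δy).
(-3.0, -1.3)

The cyan star was at (5.0, 5.5) in frame 1 and (2.0, 4.2) in frame 2.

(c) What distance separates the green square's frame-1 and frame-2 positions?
3.0

The green square moved from (7.5, 7.0) to (5.3, 4.9), a distance of √(2.2² + 2.1²) ≈ 3.0.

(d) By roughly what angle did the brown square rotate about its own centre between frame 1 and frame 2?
23° counter-clockwise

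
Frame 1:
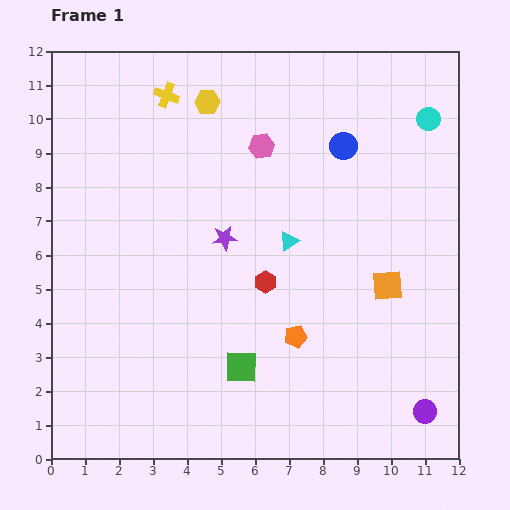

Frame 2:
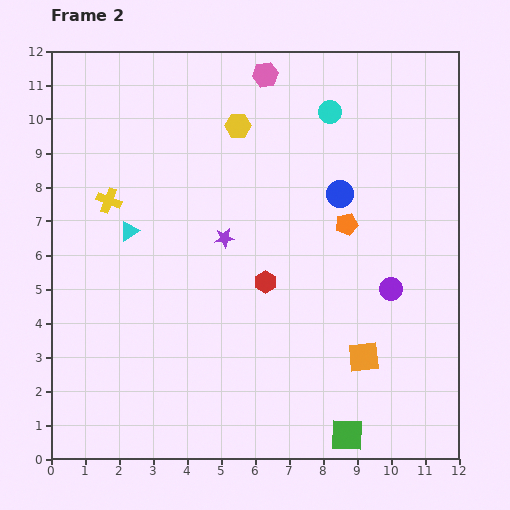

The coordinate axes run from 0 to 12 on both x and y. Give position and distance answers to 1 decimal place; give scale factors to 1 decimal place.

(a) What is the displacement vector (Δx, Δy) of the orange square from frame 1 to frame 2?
(-0.7, -2.1)

The orange square was at (9.9, 5.1) in frame 1 and (9.2, 3.0) in frame 2.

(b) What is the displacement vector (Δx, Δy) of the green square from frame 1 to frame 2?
(3.1, -2.0)

The green square was at (5.6, 2.7) in frame 1 and (8.7, 0.7) in frame 2.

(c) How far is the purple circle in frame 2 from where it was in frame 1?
3.7

The purple circle moved from (11.0, 1.4) to (10.0, 5.0), a distance of √(1.0² + 3.6²) ≈ 3.7.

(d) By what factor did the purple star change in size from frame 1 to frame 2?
0.8×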